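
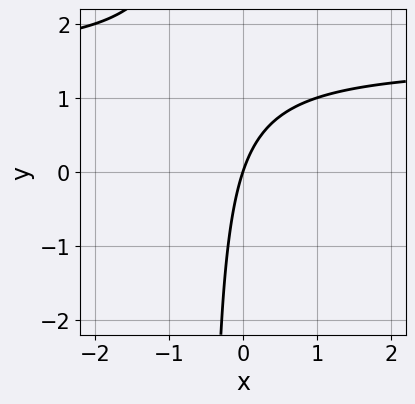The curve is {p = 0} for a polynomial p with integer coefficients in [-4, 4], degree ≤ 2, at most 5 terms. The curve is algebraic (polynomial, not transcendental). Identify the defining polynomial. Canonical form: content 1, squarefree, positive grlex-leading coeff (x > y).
(a) The degree is 2 — the shape is more complex than any degree-1 curve.
(b) From the visible intercepts: one x-axis crossing is at x = 0; it crosses the y-axis at the gridline y = 0.
(c) Solving for integer coefficients yields p as stated.

2*x*y - 3*x + y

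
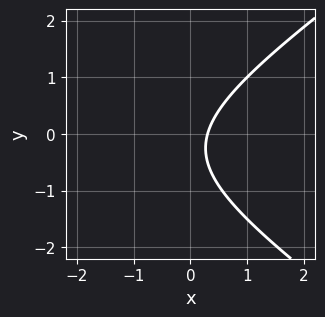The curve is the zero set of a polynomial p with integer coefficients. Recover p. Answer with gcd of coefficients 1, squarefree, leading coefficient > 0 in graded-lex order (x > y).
First, degree: no degree-1 curve has this shape, so deg p = 2.
Then, checking where it meets the axes: it misses every integer gridline on the y-axis.
Finally, solving for integer coefficients yields p as stated.

x^2 - 2*y^2 + 3*x - y - 1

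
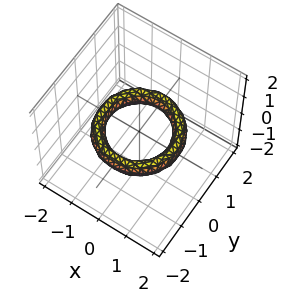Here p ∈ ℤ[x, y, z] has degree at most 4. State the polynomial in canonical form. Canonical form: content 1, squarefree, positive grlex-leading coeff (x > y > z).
x^4 + 2*x^2*y^2 + y^4 - 3*x^2 - 3*y^2 + 3*z^2 + 2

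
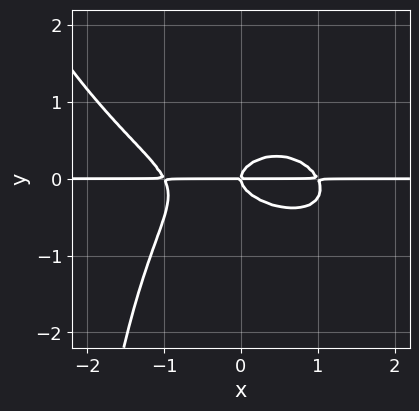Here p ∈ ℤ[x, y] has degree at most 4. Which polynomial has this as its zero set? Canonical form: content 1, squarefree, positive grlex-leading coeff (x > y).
x^3*y + x^2*y^2 + x*y^3 + 3*y^3 - x*y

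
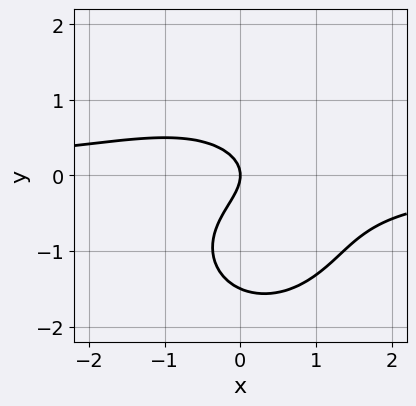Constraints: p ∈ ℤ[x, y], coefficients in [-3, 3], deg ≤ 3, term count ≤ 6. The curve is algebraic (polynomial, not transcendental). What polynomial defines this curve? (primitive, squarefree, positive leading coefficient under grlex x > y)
2*x^2*y + 2*y^3 + 3*y^2 + 2*x

First, degree: the shape is more complex than any degree-2 curve, so deg p = 3.
Next, against the integer gridlines: it meets the x-axis at x = 0 (among the integer gridlines); one y-axis crossing is at y = 0.
Finally, the integer polynomial consistent with all of this is the stated p.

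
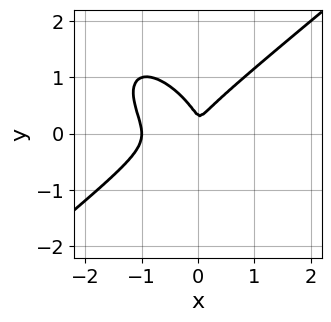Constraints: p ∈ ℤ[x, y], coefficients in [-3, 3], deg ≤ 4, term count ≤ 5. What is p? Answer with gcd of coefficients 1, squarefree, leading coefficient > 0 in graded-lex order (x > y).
3*x^3 - 2*x*y^2 - 3*y^3 + 3*x^2 + y^2

First, degree: no degree-2 curve has this shape, so deg p = 3.
Then, checking where it meets the axes: it meets the x-axis at x = -1 (among the integer gridlines).
Finally, matching integer coefficients to the picture gives p.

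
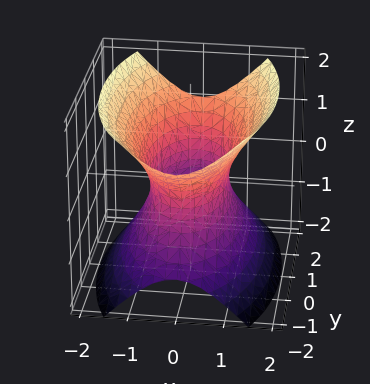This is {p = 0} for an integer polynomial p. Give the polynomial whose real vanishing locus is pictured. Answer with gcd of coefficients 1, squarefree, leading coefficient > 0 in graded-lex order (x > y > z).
1. deg p = 2. One connected sheet with a waist; a quadric.
2. Symmetries: the z ↦ −z reflection is a symmetry, so z appears only in even powers; the x ↦ −x reflection is a symmetry, so x appears only in even powers; the y ↦ −y reflection is a symmetry, so y appears only in even powers.
3. Reading off the gridlines: no z-intercept at any integer in the box.
4. These observations pin down the coefficients.

3*x^2 + y^2 - 2*z^2 - 2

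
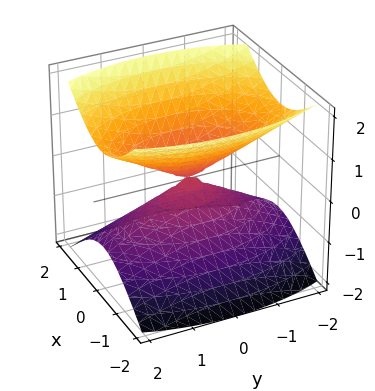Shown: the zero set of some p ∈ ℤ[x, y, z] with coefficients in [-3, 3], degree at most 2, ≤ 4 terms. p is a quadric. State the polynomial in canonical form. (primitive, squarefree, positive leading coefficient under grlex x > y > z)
First, the picture has 2 separate pieces.
Then, the degree is 2 — a double cone through the origin; a quadric.
Next, symmetries: mirror symmetry z ↦ −z ⇒ only even powers of z; mirror symmetry x ↦ −x ⇒ only even powers of x; the y ↦ −y reflection is a symmetry, so y appears only in even powers.
Next, reading off the gridlines: it meets the x-axis at x = 0 (among the integer gridlines); it meets the y-axis at y = 0 (among the integer gridlines).
Finally, solving for integer coefficients yields p as stated.

3*x^2 + y^2 - 3*z^2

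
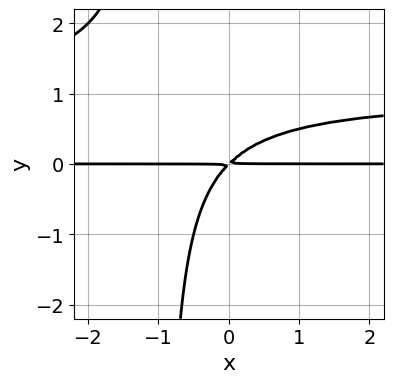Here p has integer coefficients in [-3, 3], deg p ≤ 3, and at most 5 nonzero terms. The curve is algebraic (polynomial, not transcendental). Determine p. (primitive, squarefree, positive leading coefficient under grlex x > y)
First, degree: the shape is more complex than any degree-2 curve, so deg p = 3.
Then, from the visible intercepts: every point of the x-axis in the box is on the curve.
Finally, putting this together gives p.

x*y^2 - x*y + y^2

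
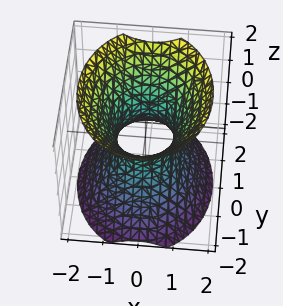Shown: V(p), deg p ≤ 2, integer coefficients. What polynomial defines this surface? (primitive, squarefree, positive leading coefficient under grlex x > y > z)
First, degree: an hourglass — one-sheet hyperboloid; a quadric, so deg p = 2.
Next, symmetries: mirror symmetry x ↦ −x ⇒ only even powers of x; it's symmetric under z → −z, forcing even powers of z; it's symmetric under y → −y, forcing even powers of y.
Then, checking where it meets the axes: among the integer gridlines, it crosses the y-axis at y ∈ {-1, 1}; it misses every integer gridline on the z-axis.
Finally, fitting integer coefficients to these (and the overall shape) gives p.

3*x^2 + 2*y^2 - 2*z^2 - 2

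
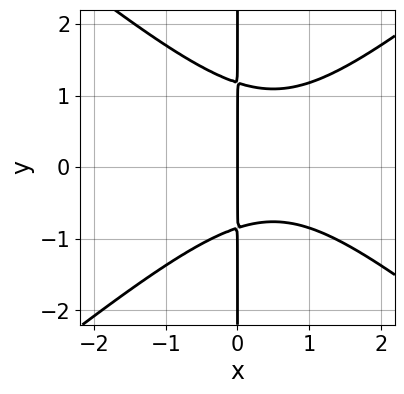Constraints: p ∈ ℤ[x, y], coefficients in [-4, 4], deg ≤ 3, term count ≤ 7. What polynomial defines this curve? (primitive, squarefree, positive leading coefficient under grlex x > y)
2*x^3 - 3*x*y^2 - 2*x^2 + x*y + 3*x

deg p = 3.
From the visible intercepts: it crosses the x-axis at the gridline x = 0; the visible y-axis segment lies entirely on the curve.
These observations pin down the coefficients.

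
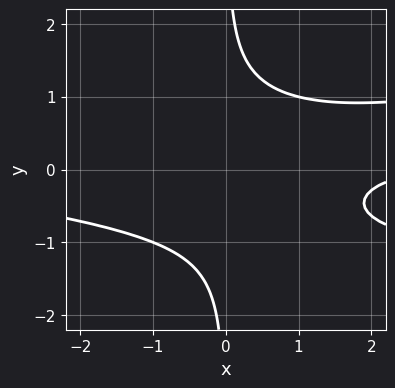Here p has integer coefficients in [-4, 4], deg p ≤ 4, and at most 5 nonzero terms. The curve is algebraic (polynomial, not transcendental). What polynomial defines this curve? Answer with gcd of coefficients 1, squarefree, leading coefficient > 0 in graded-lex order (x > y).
3*x*y^3 - x^2*y + x - 3

The degree is 4 — the shape is more complex than any degree-3 curve.
From the axis intercepts and sections: the curve avoids every integer x-axis point in the box; no y-intercept at any integer in the box.
Matching integer coefficients to the picture gives p.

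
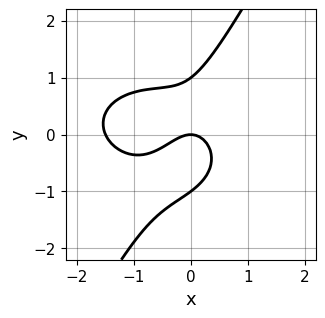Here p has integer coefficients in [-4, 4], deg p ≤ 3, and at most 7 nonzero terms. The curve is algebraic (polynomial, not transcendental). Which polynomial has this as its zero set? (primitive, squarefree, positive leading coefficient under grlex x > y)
2*x^3 + 3*x*y^2 - 2*y^3 + 3*x^2 + 2*y

(a) Degree: no degree-2 curve has this shape, so deg p = 3.
(b) Observable constraints: the y-axis gridline crossings are at y ∈ {-1, 0, 1}; one x-axis crossing is at x = 0.
(c) Assembling these constraints gives the stated polynomial.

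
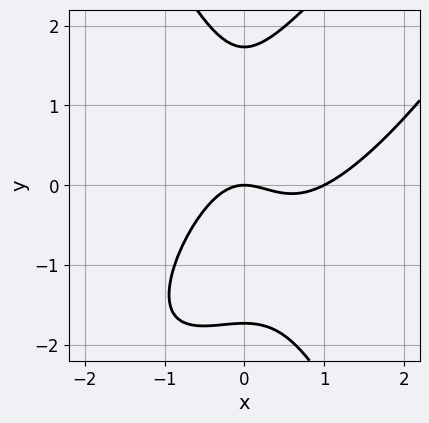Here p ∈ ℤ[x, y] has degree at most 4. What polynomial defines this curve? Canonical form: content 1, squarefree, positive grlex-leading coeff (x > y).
(a) Degree: the shape is more complex than any degree-2 curve, so deg p = 3.
(b) Against the integer gridlines: the x-axis gridline crossings are at x ∈ {0, 1}; it crosses the y-axis at the gridline y = 0.
(c) Together with the visible shape, these determine p as stated.

3*x^3 - 3*x^2*y + y^3 - 3*x^2 - 3*y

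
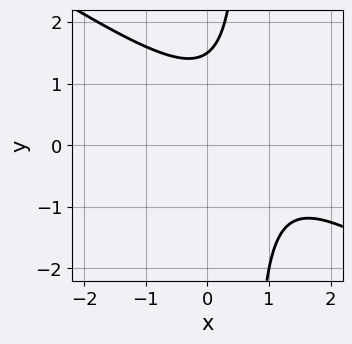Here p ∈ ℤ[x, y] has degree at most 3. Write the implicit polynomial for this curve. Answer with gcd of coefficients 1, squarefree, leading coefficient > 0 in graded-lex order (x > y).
2*x^2 + 3*x*y - 3*x - 2*y + 3

Degree: the shape is more complex than any degree-1 curve, so deg p = 2.
Against the integer gridlines: it misses every integer gridline on the x-axis.
The integer polynomial consistent with all of this is the stated p.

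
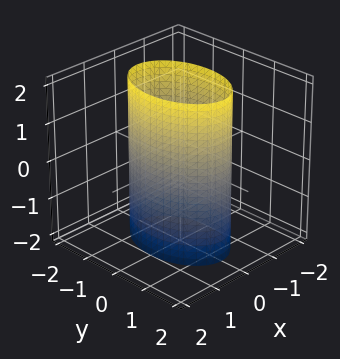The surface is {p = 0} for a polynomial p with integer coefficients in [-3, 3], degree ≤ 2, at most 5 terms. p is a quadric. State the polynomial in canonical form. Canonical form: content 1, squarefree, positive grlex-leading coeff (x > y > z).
2*x^2 + y^2 - 2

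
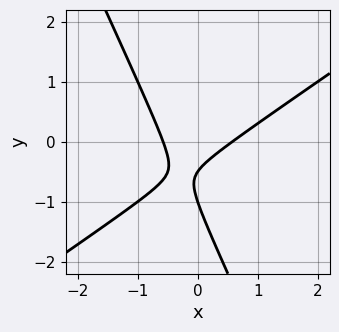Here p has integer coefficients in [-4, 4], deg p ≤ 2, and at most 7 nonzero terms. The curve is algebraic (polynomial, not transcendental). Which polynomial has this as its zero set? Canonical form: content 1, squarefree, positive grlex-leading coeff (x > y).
(a) deg p = 2. The shape is more complex than any degree-1 curve.
(b) Checking where it meets the axes: it meets the y-axis at y = -1 (among the integer gridlines).
(c) Fitting integer coefficients to these (and the overall shape) gives p.

3*x^2 - 3*x*y - 2*y^2 - 3*y - 1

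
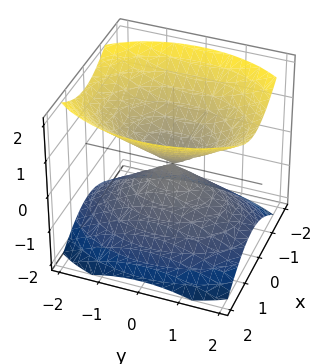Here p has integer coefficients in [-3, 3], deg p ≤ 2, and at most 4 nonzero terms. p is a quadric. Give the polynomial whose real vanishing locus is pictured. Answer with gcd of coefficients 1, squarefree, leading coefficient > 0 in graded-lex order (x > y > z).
2*x^2 + y^2 - 2*z^2

1. The picture has 2 separate pieces. They look like related sheets of one shape, so recover p as a whole.
2. The degree is 2 — two nappes meeting at a single point; a quadric.
3. Symmetries: it's symmetric under x → −x, forcing even powers of x; mirror symmetry z ↦ −z ⇒ only even powers of z; mirror symmetry y ↦ −y ⇒ only even powers of y.
4. Observable constraints: one y-axis crossing is at y = 0; it meets the x-axis at x = 0 (among the integer gridlines); it crosses the z-axis at the gridline z = 0.
5. The integer polynomial consistent with all of this is the stated p.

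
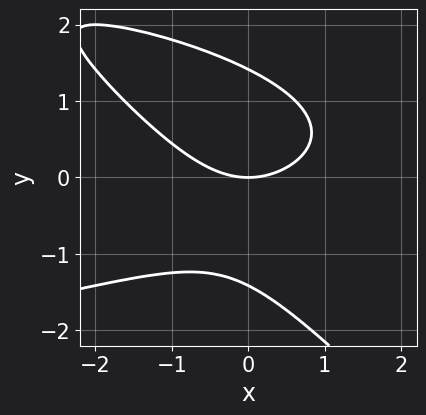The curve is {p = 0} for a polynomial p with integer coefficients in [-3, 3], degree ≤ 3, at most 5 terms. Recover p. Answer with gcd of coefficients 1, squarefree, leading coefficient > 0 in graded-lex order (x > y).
First, deg p = 3. The shape is more complex than any degree-2 curve.
Next, against the integer gridlines: one x-axis crossing is at x = 0; one y-axis crossing is at y = 0.
Finally, matching integer coefficients to the picture gives p.

x*y^2 + y^3 + x^2 - 2*y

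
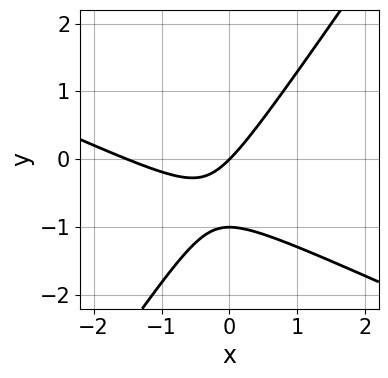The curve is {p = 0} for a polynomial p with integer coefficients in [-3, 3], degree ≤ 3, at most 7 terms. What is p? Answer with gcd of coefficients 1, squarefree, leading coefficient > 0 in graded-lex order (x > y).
2*x^2 + 3*x*y - 3*y^2 + 3*x - 3*y

(a) Degree: no degree-1 curve has this shape, so deg p = 2.
(b) Observable constraints: it crosses the x-axis at the gridline x = 0; among the integer gridlines, it crosses the y-axis at y ∈ {-1, 0}.
(c) Fitting integer coefficients to these (and the overall shape) gives p.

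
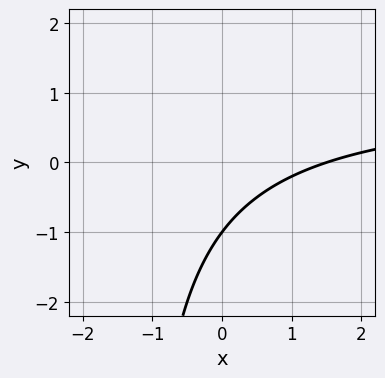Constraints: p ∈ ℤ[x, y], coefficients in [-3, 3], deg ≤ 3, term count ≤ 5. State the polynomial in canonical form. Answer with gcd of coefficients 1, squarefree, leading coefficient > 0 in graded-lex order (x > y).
2*x*y - 2*x + 3*y + 3

1. Degree: no degree-1 curve has this shape, so deg p = 2.
2. Reading off the gridlines: one y-axis crossing is at y = -1.
3. Together with the visible shape, these determine p as stated.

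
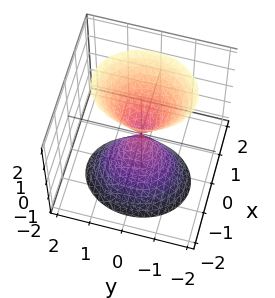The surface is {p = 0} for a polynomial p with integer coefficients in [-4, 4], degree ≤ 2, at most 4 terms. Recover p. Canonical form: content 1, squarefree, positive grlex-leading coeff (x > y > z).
First, there are 2 components. They look like related sheets of one shape, so recover p as a whole.
Next, deg p = 2. The shape is more complex than any degree-1 surface.
Next, from the visible intercepts: it crosses the x-axis at the gridline x = 0; it meets the y-axis at y = 0 (among the integer gridlines); one z-axis crossing is at z = 0.
Finally, these observations pin down the coefficients.

3*x^2 - x*z + 2*y^2 - z^2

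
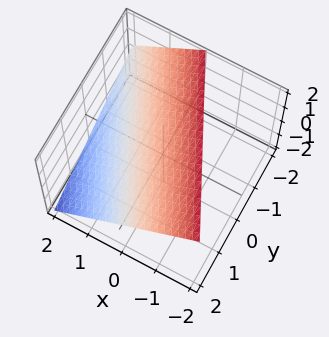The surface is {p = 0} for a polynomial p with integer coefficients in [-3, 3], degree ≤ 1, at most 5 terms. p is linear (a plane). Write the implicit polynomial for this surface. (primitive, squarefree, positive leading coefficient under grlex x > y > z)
2*x + y + 2*z - 2

(a) Degree: every cross-section is a straight line — this is a plane, so deg p = 1.
(b) Reading off the gridlines: it crosses the z-axis at the gridline z = 1; it crosses the x-axis at the gridline x = 1; it crosses the y-axis at the gridline y = 2.
(c) Fitting integer coefficients to these (and the overall shape) gives p.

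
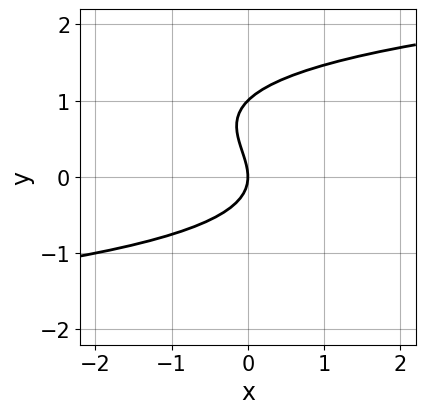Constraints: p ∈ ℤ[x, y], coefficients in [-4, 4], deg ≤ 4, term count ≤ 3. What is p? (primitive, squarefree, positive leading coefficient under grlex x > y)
y^3 - y^2 - x

Degree: no degree-2 curve has this shape, so deg p = 3.
Reading off the gridlines: it meets the x-axis at x = 0 (among the integer gridlines); the y-axis gridline crossings are at y ∈ {0, 1}.
Fitting integer coefficients to these (and the overall shape) gives p.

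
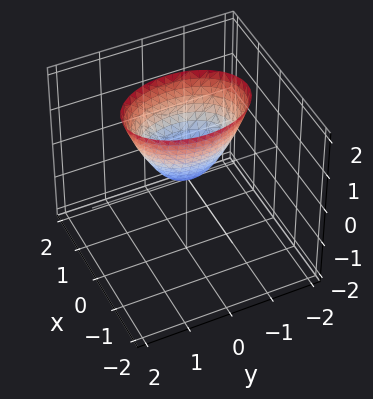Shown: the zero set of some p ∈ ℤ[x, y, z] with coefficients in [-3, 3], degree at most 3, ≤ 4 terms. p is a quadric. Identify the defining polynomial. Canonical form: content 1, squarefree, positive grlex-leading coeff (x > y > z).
2*x^2 + y^2 - z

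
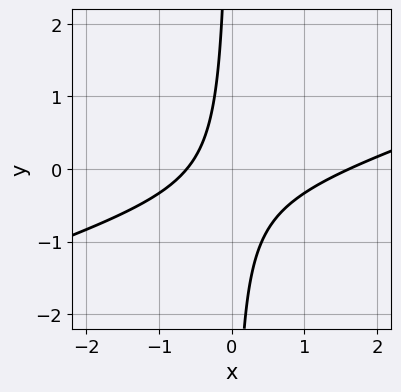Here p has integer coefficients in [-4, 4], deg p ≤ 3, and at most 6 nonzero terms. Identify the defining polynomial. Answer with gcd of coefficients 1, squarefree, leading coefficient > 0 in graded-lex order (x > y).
1. The degree is 2 — a generic line meets the curve in up to 2 points.
2. Reading off the gridlines: the curve avoids every integer y-axis point in the box.
3. Fitting integer coefficients to these (and the overall shape) gives p.

x^2 - 3*x*y - x - 1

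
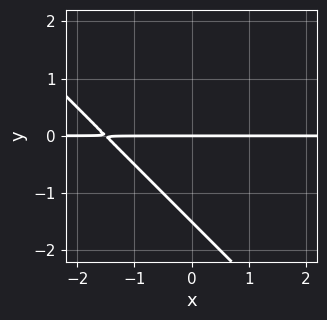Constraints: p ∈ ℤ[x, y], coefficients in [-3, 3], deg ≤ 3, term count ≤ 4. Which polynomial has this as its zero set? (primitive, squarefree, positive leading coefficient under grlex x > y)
2*x*y + 2*y^2 + 3*y

Degree: the shape is more complex than any degree-1 curve, so deg p = 2.
Observable constraints: it crosses the y-axis at the gridline y = 0; every point of the x-axis in the box is on the curve.
Solving for integer coefficients yields p as stated.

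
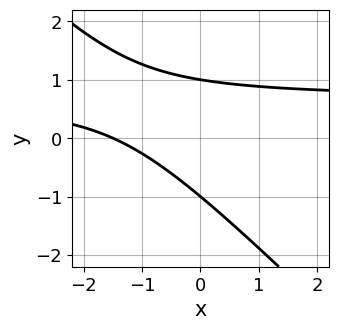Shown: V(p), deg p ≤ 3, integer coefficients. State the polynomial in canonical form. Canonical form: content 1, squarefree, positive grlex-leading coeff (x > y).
First, degree: the shape is more complex than any degree-1 curve, so deg p = 2.
Then, from the visible intercepts: among the integer gridlines, it crosses the y-axis at y ∈ {-1, 1}.
Finally, solving for integer coefficients yields p as stated.

3*x*y + 3*y^2 - 2*x - 3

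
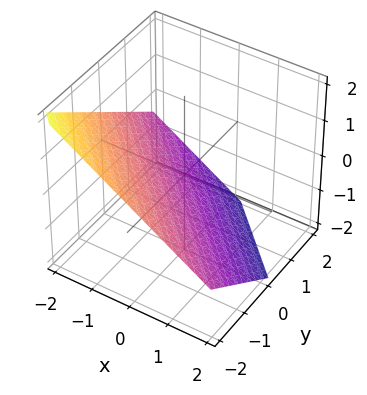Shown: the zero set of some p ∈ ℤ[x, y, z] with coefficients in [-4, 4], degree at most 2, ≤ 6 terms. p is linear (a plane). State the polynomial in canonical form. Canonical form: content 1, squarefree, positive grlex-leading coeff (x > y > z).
deg p = 1. The surface is flat (a plane).
Checking where it meets the axes: it crosses the y-axis at the gridline y = -1; it crosses the x-axis at the gridline x = -1.
Assembling these constraints gives the stated polynomial.

2*x + 2*y + 3*z + 2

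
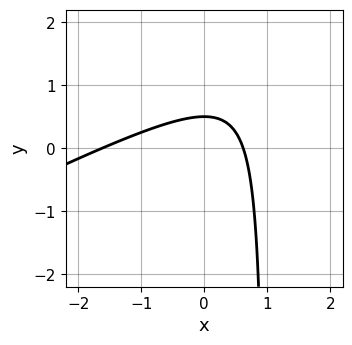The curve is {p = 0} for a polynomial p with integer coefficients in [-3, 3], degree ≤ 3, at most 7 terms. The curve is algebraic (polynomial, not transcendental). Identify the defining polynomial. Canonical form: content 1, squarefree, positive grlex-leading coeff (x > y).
x^2 - 2*x*y + x + 2*y - 1

(a) deg p = 2. No degree-1 curve has this shape.
(b) Solving for integer coefficients yields p as stated.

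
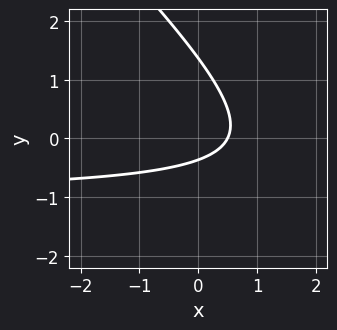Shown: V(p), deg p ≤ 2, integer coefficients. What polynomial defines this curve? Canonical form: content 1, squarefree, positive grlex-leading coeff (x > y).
Degree: a generic line meets the curve in up to 2 points, so deg p = 2.
The integer polynomial consistent with all of this is the stated p.

2*x*y + 2*y^2 + 2*x - 2*y - 1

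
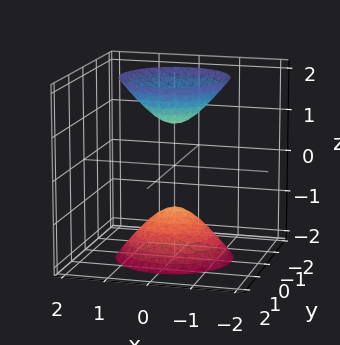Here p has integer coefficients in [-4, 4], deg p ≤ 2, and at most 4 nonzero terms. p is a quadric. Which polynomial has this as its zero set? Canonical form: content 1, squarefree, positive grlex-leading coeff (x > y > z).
2*x^2 + 2*y^2 - z^2 + 1

(a) I count 2 distinct pieces. They look like related sheets of one shape, so recover p as a whole.
(b) The degree is 2 — two separate bowl-shaped sheets opening away from each other; a quadric.
(c) Symmetries: mirror symmetry z ↦ −z ⇒ only even powers of z; the z-axis is an axis of rotation, so x and y enter only as x² + y².
(d) Reading off the gridlines: it misses every integer gridline on the x-axis; the surface avoids every integer y-axis point in the box.
(e) Assembling these constraints gives the stated polynomial. Check: (0, 0, -1) on the z-axis lies on the surface, and p(0, 0, -1) = 0. ✓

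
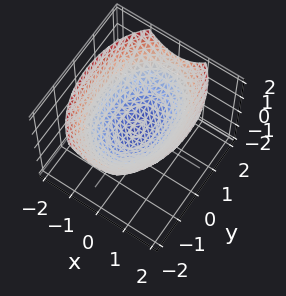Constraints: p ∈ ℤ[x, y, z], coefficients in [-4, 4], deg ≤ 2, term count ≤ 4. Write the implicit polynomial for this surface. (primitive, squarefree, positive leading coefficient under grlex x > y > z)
2*x^2 + y^2 - 3*z

Degree: a paraboloid; a quadric, so deg p = 2.
Symmetries: mirror symmetry y ↦ −y ⇒ only even powers of y; mirror symmetry x ↦ −x ⇒ only even powers of x.
Against the integer gridlines: it crosses the z-axis at the gridline z = 0; it crosses the x-axis at the gridline x = 0; one y-axis crossing is at y = 0.
Putting this together gives p.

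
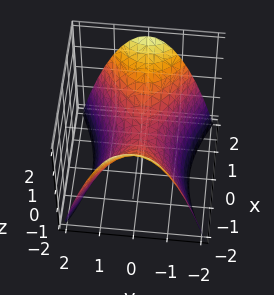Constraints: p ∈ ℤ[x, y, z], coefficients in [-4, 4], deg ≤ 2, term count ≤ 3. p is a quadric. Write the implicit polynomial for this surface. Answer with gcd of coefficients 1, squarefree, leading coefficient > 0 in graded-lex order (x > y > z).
x^2 - 2*y^2 - 2*z

Degree: a saddle surface; a quadric, so deg p = 2.
Symmetries: it's symmetric under x → −x, forcing even powers of x; mirror symmetry y ↦ −y ⇒ only even powers of y.
Reading off the gridlines: it crosses the x-axis at the gridline x = 0; it meets the z-axis at z = 0 (among the integer gridlines); it meets the y-axis at y = 0 (among the integer gridlines).
These observations pin down the coefficients.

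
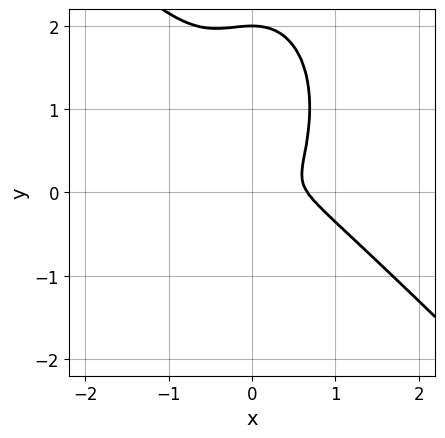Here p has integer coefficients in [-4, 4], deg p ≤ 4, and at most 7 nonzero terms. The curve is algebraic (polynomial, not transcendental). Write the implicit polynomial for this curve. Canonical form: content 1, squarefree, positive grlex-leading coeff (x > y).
3*x^3 + 2*x^2*y + y^3 - 2*x^2 - 2*y^2

1. The degree is 3 — no degree-2 curve has this shape.
2. Against the integer gridlines: one y-axis crossing is at y = 2.
3. Matching integer coefficients to the picture gives p.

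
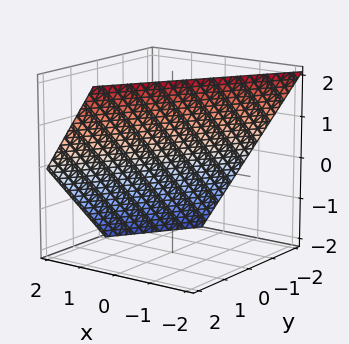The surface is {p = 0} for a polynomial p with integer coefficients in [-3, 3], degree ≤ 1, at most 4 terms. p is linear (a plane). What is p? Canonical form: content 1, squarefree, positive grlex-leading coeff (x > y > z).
3*x - 2*y + 2*z - 2

(a) deg p = 1. The surface is flat (a plane).
(b) From the visible intercepts: it crosses the y-axis at the gridline y = -1; one z-axis crossing is at z = 1.
(c) The integer polynomial consistent with all of this is the stated p.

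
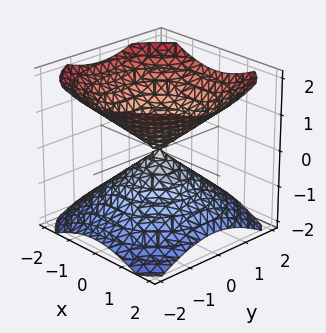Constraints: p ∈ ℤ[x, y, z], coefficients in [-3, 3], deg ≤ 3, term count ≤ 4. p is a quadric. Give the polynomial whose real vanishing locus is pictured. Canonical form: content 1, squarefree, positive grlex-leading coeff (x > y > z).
1. I count 2 distinct pieces.
2. deg p = 2.
3. Symmetries: the z ↦ −z reflection is a symmetry, so z appears only in even powers; rotational symmetry about the z-axis ⇒ p depends on x, y only through x² + y².
4. From the axis intercepts and sections: it meets the z-axis at z = 0 (among the integer gridlines); a circular section at z = 1 has radius between 1 and 2; one x-axis crossing is at x = 0; it meets the y-axis at y = 0 (among the integer gridlines).
5. Assembling these constraints gives the stated polynomial.

2*x^2 + 2*y^2 - 3*z^2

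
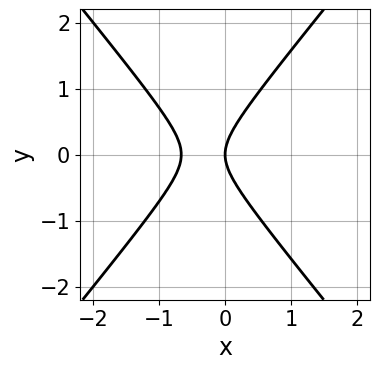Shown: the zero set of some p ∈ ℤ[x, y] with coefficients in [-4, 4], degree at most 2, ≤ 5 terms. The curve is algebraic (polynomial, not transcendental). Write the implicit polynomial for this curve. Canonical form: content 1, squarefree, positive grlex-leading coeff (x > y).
3*x^2 - 2*y^2 + 2*x

Degree: the shape is more complex than any degree-1 curve, so deg p = 2.
Symmetries: it's symmetric under y → −y, forcing even powers of y.
Observable constraints: it meets the y-axis at y = 0 (among the integer gridlines); it meets the x-axis at x = 0 (among the integer gridlines).
Assembling these constraints gives the stated polynomial.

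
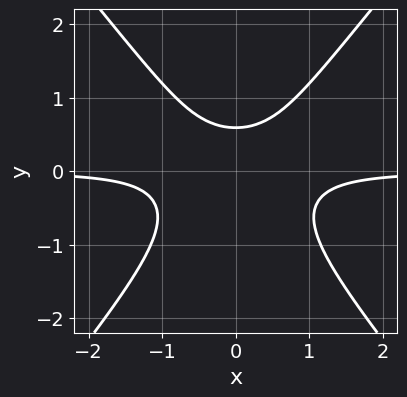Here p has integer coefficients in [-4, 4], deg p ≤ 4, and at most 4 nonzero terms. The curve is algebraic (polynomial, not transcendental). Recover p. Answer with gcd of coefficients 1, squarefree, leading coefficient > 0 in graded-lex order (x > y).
3*x^2*y - 2*y^3 - y + 1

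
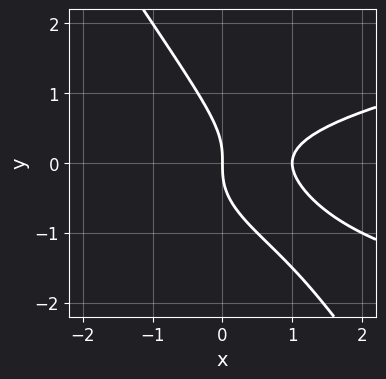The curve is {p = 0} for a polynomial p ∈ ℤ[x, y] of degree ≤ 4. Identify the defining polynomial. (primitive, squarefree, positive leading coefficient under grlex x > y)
3*x*y^2 + 2*y^3 - 2*x^2 + 2*x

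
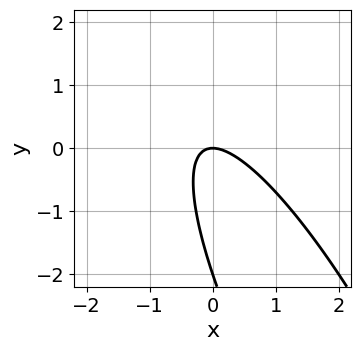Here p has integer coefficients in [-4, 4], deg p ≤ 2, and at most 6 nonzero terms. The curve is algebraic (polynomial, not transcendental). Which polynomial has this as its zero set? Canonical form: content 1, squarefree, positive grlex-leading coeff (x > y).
First, degree: a generic line meets the curve in up to 2 points, so deg p = 2.
Next, reading off the gridlines: the y-axis gridline crossings are at y ∈ {-2, 0}; it meets the x-axis at x = 0 (among the integer gridlines).
Finally, together with the visible shape, these determine p as stated.

3*x^2 + 3*x*y + y^2 + 2*y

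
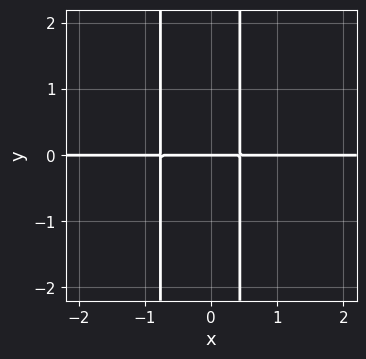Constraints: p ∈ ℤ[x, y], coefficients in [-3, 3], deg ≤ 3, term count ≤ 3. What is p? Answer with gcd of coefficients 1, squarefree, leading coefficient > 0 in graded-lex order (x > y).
First, degree: a generic line meets the curve in up to 3 points, so deg p = 3.
Then, from the axis intercepts and sections: one y-axis crossing is at y = 0; every point of the x-axis in the box is on the curve.
Finally, fitting integer coefficients to these (and the overall shape) gives p.

3*x^2*y + x*y - y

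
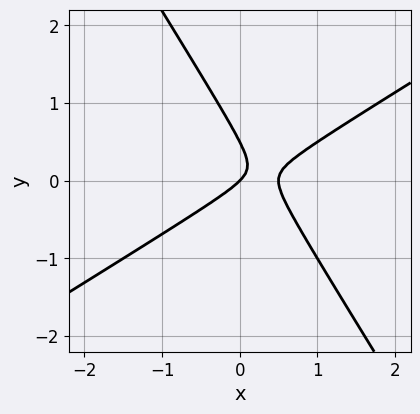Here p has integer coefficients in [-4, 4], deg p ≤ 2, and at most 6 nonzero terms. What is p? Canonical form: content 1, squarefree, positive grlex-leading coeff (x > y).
2*x^2 - 2*x*y - 2*y^2 - x + y

1. deg p = 2. No degree-1 curve has this shape.
2. Checking where it meets the axes: it crosses the x-axis at the gridline x = 0; it meets the y-axis at y = 0 (among the integer gridlines).
3. Solving for integer coefficients yields p as stated.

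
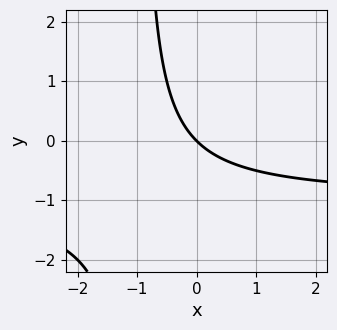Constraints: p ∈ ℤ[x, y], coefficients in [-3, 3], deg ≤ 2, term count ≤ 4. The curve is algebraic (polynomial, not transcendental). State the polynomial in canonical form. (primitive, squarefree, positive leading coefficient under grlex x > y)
x*y + x + y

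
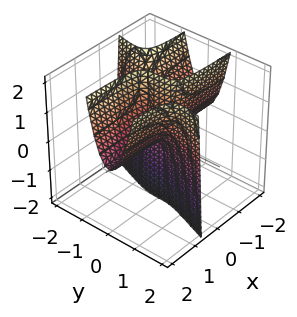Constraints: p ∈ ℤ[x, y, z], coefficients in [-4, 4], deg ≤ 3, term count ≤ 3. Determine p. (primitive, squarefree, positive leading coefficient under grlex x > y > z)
1. The degree is 3 — a generic line meets the surface in up to 3 points.
2. Observable constraints: it crosses the y-axis at the gridline y = 0; every point of the z-axis in the box is on the surface; every point of the x-axis in the box is on the surface.
3. These observations pin down the coefficients.

3*x*y^2 - y^3 - x*z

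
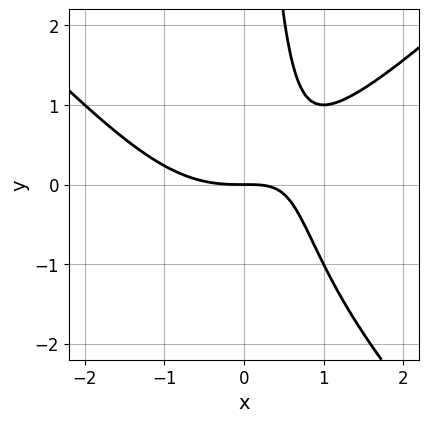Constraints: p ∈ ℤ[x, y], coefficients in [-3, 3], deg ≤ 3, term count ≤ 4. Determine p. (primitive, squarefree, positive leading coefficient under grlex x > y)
Degree: no degree-2 curve has this shape, so deg p = 3.
From the axis intercepts and sections: one y-axis crossing is at y = 0; it crosses the x-axis at the gridline x = 0.
Assembling these constraints gives the stated polynomial.

x^3 - x*y^2 - 2*x*y + 2*y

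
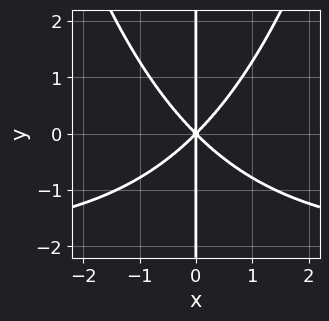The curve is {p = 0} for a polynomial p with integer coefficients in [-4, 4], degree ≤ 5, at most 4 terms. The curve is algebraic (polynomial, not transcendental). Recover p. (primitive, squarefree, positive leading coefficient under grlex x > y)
x^3*y + 2*x^3 - 2*x*y^2

(a) The degree is 4 — no degree-3 curve has this shape.
(b) Against the integer gridlines: one x-axis crossing is at x = 0; every point of the y-axis in the box is on the curve.
(c) Together with the visible shape, these determine p as stated.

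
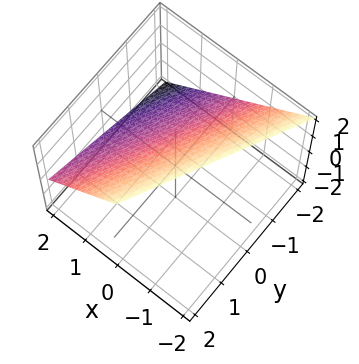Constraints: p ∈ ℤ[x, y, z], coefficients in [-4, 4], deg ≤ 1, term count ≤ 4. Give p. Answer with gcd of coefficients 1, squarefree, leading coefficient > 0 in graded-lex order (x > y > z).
deg p = 1. Every cross-section is a straight line — this is a plane.
Checking where it meets the axes: one x-axis crossing is at x = 1; it crosses the z-axis at the gridline z = 1; it meets the y-axis at y = -2 (among the integer gridlines).
Putting this together gives p.

2*x - y + 2*z - 2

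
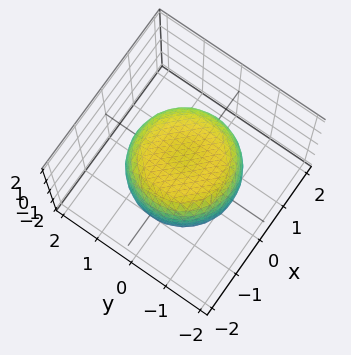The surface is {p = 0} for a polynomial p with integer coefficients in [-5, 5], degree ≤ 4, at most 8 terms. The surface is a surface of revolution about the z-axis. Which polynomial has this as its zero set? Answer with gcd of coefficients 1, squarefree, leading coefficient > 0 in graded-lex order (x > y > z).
(a) deg p = 4. No degree-3 surface has this shape.
(b) Symmetries: rotational symmetry about the z-axis ⇒ p depends on x, y only through x² + y².
(c) Against the integer gridlines: the z-axis gridline crossings are at z ∈ {-1, 1}; a circular section at z = 1 has radius exactly 1.
(d) These observations pin down the coefficients.

2*x^4 + 4*x^2*y^2 + 2*y^4 - 2*x^2 - 2*y^2 + 3*z^2 - 3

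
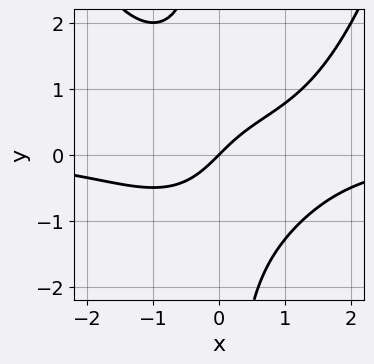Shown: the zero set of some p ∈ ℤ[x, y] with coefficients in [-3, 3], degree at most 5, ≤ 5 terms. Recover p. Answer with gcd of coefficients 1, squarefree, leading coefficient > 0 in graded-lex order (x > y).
1. Degree: a generic line meets the curve in up to 4 points, so deg p = 4.
2. Observable constraints: it meets the y-axis at y = 0 (among the integer gridlines); it crosses the x-axis at the gridline x = 0.
3. Assembling these constraints gives the stated polynomial.

x^3*y - 2*x*y^2 + 2*x - 2*y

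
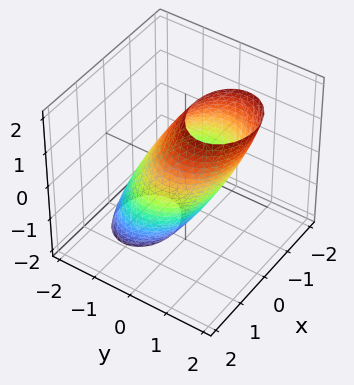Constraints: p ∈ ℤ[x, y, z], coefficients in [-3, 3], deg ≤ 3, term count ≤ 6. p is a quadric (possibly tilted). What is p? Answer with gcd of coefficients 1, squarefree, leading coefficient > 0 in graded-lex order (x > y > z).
deg p = 2. No degree-1 surface has this shape.
From the visible intercepts: among the integer gridlines, it crosses the y-axis at y ∈ {-1, 1}.
Together with the visible shape, these determine p as stated.

2*x^2 + 3*y^2 - 3*y*z + z^2 - 3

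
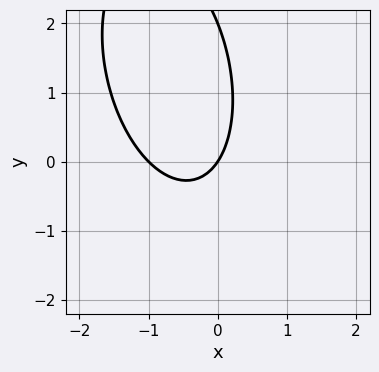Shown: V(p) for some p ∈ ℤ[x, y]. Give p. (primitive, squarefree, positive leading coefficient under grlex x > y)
3*x^2 + x*y + y^2 + 3*x - 2*y

deg p = 2. The shape is more complex than any degree-1 curve.
Checking where it meets the axes: among the integer gridlines, it crosses the x-axis at x ∈ {-1, 0}; among the integer gridlines, it crosses the y-axis at y ∈ {0, 2}.
Putting this together gives p.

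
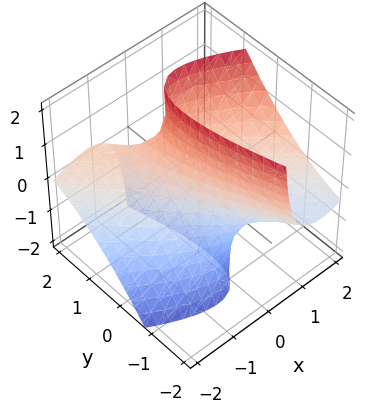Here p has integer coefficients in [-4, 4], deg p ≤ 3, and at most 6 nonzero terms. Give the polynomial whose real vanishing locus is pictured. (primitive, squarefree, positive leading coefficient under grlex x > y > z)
1. The degree is 2 — the shape is more complex than any degree-1 surface.
2. From the axis intercepts and sections: the y-axis gridline crossings are at y ∈ {-1, 1}; it misses every integer gridline on the z-axis.
3. Matching integer coefficients to the picture gives p.

2*x^2 + 3*x*y - 3*x*z + y^2 - 1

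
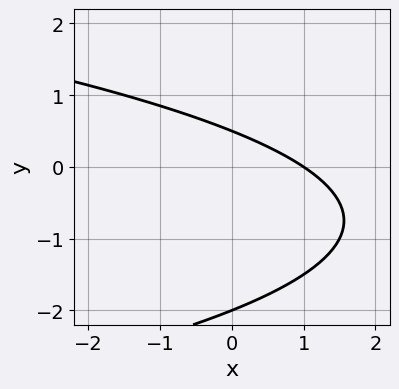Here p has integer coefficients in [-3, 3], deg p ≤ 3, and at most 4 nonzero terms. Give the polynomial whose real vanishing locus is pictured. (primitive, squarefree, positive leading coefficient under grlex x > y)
First, the degree is 2 — the shape is more complex than any degree-1 curve.
Next, against the integer gridlines: it meets the x-axis at x = 1 (among the integer gridlines); one y-axis crossing is at y = -2.
Finally, assembling these constraints gives the stated polynomial.

2*y^2 + 2*x + 3*y - 2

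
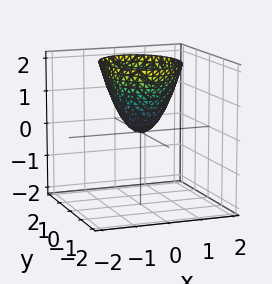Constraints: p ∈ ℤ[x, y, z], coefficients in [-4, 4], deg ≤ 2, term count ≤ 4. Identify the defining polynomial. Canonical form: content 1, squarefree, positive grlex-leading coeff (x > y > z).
3*x^2 + 2*y^2 - 2*z

First, degree: a single bowl opening along one axis; a quadric, so deg p = 2.
Next, symmetries: the x ↦ −x reflection is a symmetry, so x appears only in even powers; mirror symmetry y ↦ −y ⇒ only even powers of y.
Then, reading off the gridlines: one z-axis crossing is at z = 0; it crosses the x-axis at the gridline x = 0.
Finally, together with the visible shape, these determine p as stated.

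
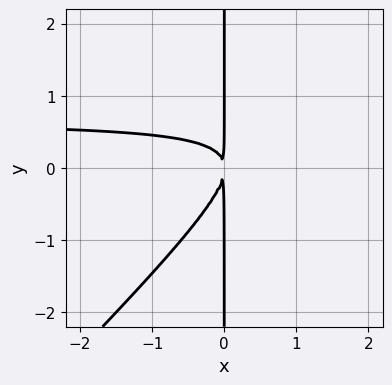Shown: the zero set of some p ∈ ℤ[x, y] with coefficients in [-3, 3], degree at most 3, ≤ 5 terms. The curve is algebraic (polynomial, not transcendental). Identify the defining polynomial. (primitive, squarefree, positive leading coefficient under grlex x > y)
3*x^2*y - 3*x*y^2 - 2*x^2

1. Degree: no degree-2 curve has this shape, so deg p = 3.
2. Reading off the gridlines: every point of the y-axis in the box is on the curve.
3. The integer polynomial consistent with all of this is the stated p.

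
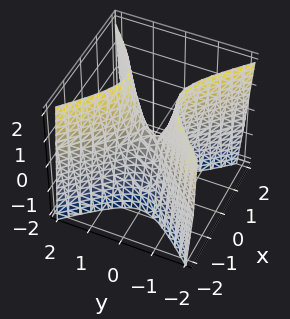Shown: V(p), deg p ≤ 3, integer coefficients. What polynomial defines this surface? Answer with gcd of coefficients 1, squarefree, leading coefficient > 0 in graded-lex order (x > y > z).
The degree is 2 — a hyperbolic paraboloid; a quadric.
Symmetries: the x ↦ −x reflection is a symmetry, so x appears only in even powers; it's symmetric under y → −y, forcing even powers of y.
From the axis intercepts and sections: one y-axis crossing is at y = 0; it meets the z-axis at z = 0 (among the integer gridlines); one x-axis crossing is at x = 0.
Solving for integer coefficients yields p as stated.

3*x^2 - 3*y^2 + z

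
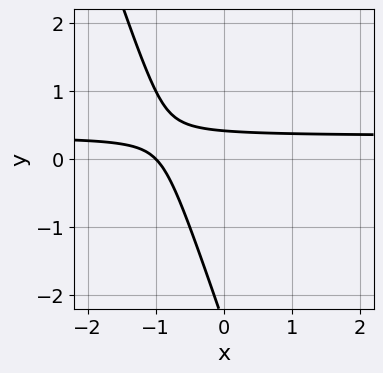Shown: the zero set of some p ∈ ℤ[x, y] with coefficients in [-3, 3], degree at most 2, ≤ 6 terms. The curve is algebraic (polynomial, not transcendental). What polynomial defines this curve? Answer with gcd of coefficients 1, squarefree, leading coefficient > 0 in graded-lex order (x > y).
3*x*y + y^2 - x + 2*y - 1

(a) The degree is 2 — the shape is more complex than any degree-1 curve.
(b) From the visible intercepts: one x-axis crossing is at x = -1.
(c) Putting this together gives p.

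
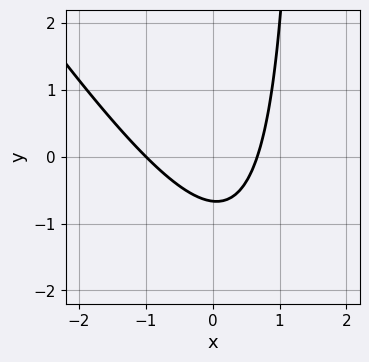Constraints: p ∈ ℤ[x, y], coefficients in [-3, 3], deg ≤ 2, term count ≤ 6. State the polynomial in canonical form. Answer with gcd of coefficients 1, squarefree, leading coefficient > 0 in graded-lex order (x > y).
3*x^2 + 2*x*y + x - 3*y - 2

1. deg p = 2.
2. Against the integer gridlines: it meets the x-axis at x = -1 (among the integer gridlines).
3. The integer polynomial consistent with all of this is the stated p.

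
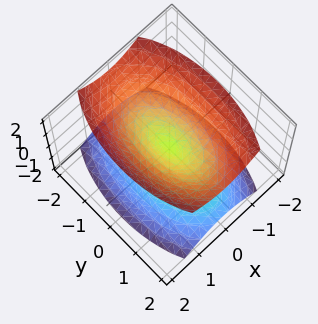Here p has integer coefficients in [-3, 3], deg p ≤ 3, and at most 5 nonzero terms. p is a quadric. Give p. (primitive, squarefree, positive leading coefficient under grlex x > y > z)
3*x^2 + y^2 - 2*z^2

First, there are 2 components. Treating them together as one polynomial.
Then, the degree is 2 — a double cone through the origin; a quadric.
Then, symmetries: mirror symmetry y ↦ −y ⇒ only even powers of y; the z ↦ −z reflection is a symmetry, so z appears only in even powers; mirror symmetry x ↦ −x ⇒ only even powers of x.
Next, checking where it meets the axes: it crosses the x-axis at the gridline x = 0; one y-axis crossing is at y = 0; it crosses the z-axis at the gridline z = 0.
Finally, putting this together gives p.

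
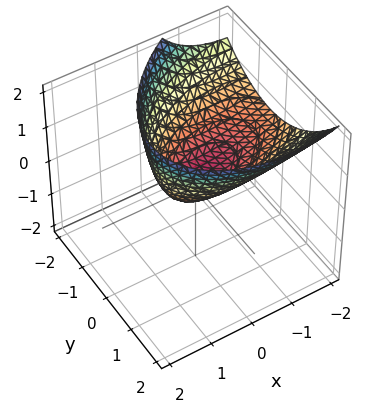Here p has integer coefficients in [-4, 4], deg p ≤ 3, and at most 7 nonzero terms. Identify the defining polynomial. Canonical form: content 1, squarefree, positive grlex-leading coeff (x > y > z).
x^2 - x*y + 2*x*z + 2*y^2 - 3*z

First, degree: no degree-1 surface has this shape, so deg p = 2.
Then, from the axis intercepts and sections: it meets the x-axis at x = 0 (among the integer gridlines); it meets the y-axis at y = 0 (among the integer gridlines); one z-axis crossing is at z = 0.
Finally, solving for integer coefficients yields p as stated.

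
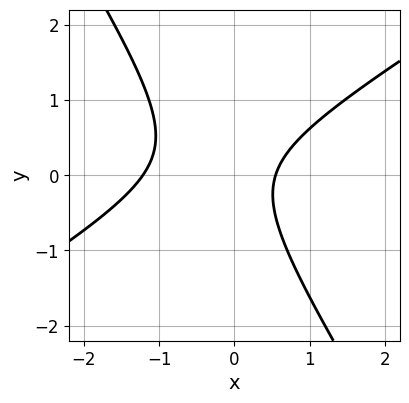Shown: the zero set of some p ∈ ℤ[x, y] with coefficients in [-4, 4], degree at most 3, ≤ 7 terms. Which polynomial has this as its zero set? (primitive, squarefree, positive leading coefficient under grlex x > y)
3*x^2 - 3*x*y - 3*y^2 + 2*x - 2

deg p = 2. No degree-1 curve has this shape.
From the visible intercepts: it misses every integer gridline on the y-axis.
Putting this together gives p.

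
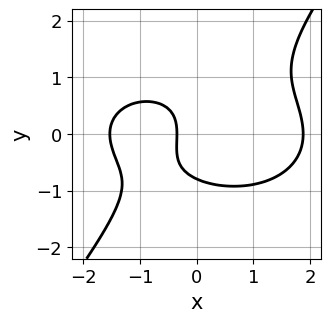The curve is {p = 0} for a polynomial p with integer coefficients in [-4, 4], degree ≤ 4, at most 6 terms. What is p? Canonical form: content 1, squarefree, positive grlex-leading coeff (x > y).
deg p = 3. No degree-2 curve has this shape.
Putting this together gives p.

x^3 + 2*x*y^2 - 2*y^3 - 3*x - 1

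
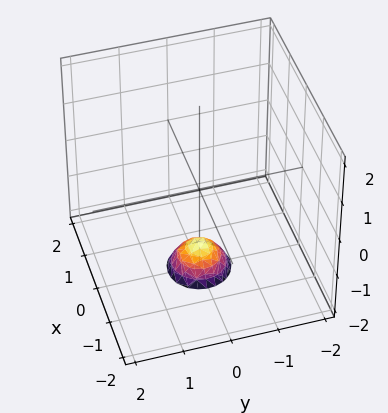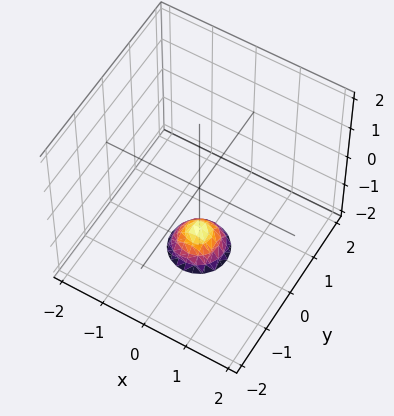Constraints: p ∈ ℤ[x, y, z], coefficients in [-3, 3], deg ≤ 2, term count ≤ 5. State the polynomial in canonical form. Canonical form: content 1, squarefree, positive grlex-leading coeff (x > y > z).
3*x^2 + 3*y^2 + 2*z + 3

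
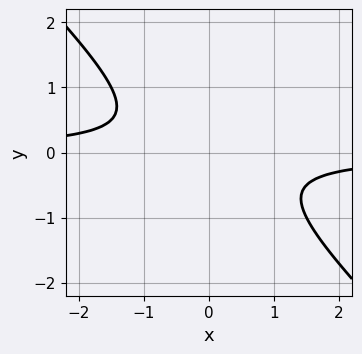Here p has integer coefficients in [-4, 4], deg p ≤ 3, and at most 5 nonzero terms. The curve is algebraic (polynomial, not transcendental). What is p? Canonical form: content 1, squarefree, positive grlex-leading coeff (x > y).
(a) The degree is 2 — the shape is more complex than any degree-1 curve.
(b) Against the integer gridlines: no y-intercept at any integer in the box; no x-intercept at any integer in the box.
(c) Putting this together gives p.

2*x*y + 2*y^2 + 1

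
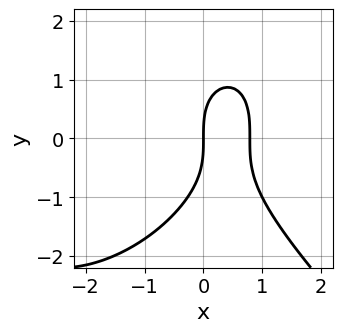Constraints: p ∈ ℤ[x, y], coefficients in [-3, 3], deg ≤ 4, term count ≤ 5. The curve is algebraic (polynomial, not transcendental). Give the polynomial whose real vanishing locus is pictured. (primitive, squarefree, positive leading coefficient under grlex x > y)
x^3 + y^3 + 3*x^2 - 3*x

(a) deg p = 3. No degree-2 curve has this shape.
(b) Checking where it meets the axes: one y-axis crossing is at y = 0; it meets the x-axis at x = 0 (among the integer gridlines).
(c) Together with the visible shape, these determine p as stated.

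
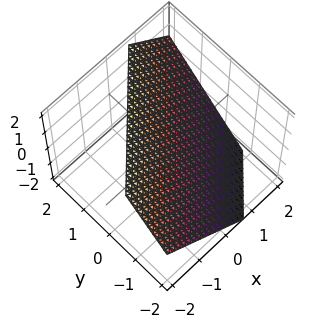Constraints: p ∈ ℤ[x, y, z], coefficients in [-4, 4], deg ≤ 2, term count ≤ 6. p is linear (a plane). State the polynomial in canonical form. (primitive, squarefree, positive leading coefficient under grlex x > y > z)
First, the degree is 1 — the surface is flat (a plane).
Finally, solving for integer coefficients yields p as stated.

3*x - 3*y + 3*z - 2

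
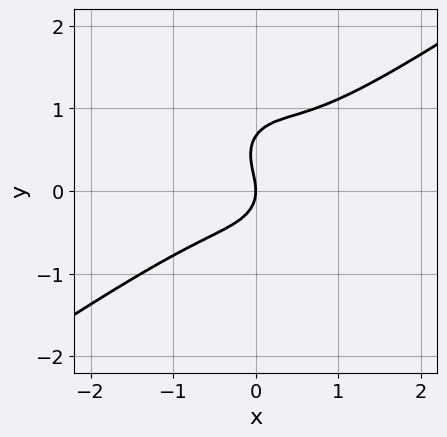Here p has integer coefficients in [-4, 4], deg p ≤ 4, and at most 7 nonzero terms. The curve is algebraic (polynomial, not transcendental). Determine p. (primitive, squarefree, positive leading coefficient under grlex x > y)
(a) deg p = 3.
(b) Reading off the gridlines: one x-axis crossing is at x = 0; one y-axis crossing is at y = 0.
(c) Together with the visible shape, these determine p as stated.

3*x^3 - 3*x^2*y - 3*y^3 + 2*y^2 + 2*x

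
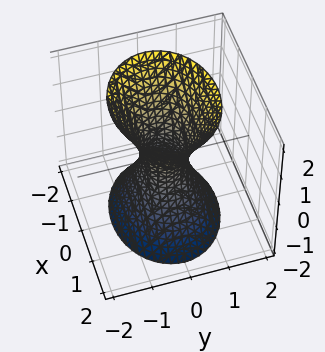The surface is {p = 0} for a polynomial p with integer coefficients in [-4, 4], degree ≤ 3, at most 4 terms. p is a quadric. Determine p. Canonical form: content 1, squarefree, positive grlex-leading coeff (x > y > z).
deg p = 2.
Symmetries: the y ↦ −y reflection is a symmetry, so y appears only in even powers; mirror symmetry z ↦ −z ⇒ only even powers of z; the x ↦ −x reflection is a symmetry, so x appears only in even powers.
Observable constraints: it misses every integer gridline on the z-axis.
Fitting integer coefficients to these (and the overall shape) gives p.

2*x^2 + 3*y^2 - z^2 - 1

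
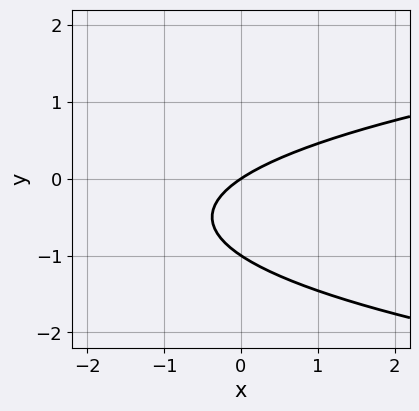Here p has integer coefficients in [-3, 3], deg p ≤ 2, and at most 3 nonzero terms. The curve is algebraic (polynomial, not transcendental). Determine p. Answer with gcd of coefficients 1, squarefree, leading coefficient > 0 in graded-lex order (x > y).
The degree is 2 — the shape is more complex than any degree-1 curve.
From the axis intercepts and sections: one x-axis crossing is at x = 0; among the integer gridlines, it crosses the y-axis at y ∈ {-1, 0}.
Assembling these constraints gives the stated polynomial.

3*y^2 - 2*x + 3*y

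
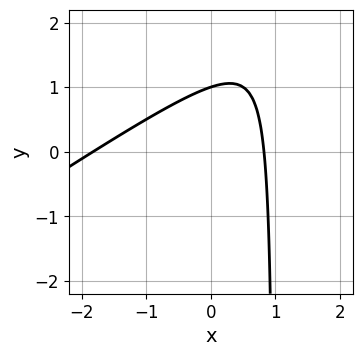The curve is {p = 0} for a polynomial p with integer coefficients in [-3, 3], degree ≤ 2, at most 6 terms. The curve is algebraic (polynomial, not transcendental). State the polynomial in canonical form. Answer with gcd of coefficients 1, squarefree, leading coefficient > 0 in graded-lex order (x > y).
2*x^2 - 3*x*y + 2*x + 3*y - 3

1. deg p = 2. No degree-1 curve has this shape.
2. Against the integer gridlines: one y-axis crossing is at y = 1.
3. Putting this together gives p.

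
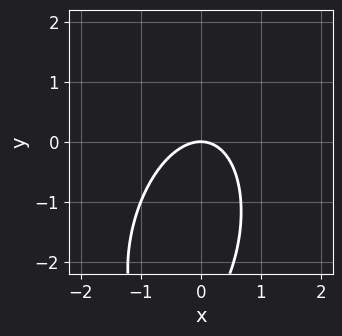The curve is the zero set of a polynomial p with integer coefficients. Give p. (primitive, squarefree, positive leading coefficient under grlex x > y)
3*x^2 - x*y + y^2 + 3*y

The degree is 2 — a generic line meets the curve in up to 2 points.
Against the integer gridlines: it meets the x-axis at x = 0 (among the integer gridlines); it crosses the y-axis at the gridline y = 0.
These observations pin down the coefficients.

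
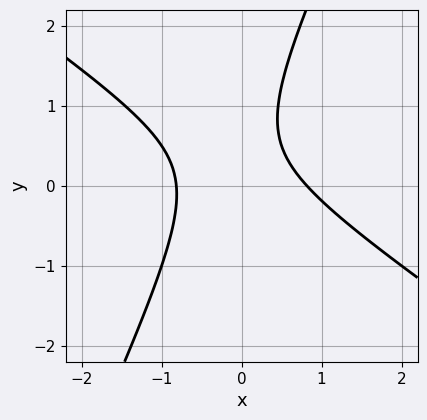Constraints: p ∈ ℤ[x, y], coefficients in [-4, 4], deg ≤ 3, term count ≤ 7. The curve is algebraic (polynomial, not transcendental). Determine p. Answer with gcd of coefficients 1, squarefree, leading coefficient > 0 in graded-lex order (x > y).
3*x^2 + 3*x*y - 2*y^2 + 2*y - 2

deg p = 2. The shape is more complex than any degree-1 curve.
From the axis intercepts and sections: the curve avoids every integer y-axis point in the box.
Assembling these constraints gives the stated polynomial.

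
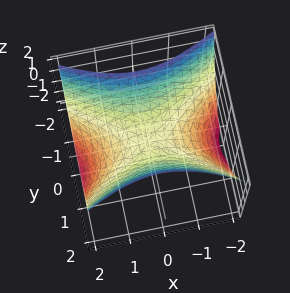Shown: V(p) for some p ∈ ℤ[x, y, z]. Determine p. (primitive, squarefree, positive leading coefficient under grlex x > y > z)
x^2 - 2*y^2 + 2*z

First, degree: a hyperbolic paraboloid; a quadric, so deg p = 2.
Then, symmetries: mirror symmetry y ↦ −y ⇒ only even powers of y; it's symmetric under x → −x, forcing even powers of x.
Then, observable constraints: it crosses the z-axis at the gridline z = 0; it meets the x-axis at x = 0 (among the integer gridlines); it meets the y-axis at y = 0 (among the integer gridlines).
Finally, these observations pin down the coefficients.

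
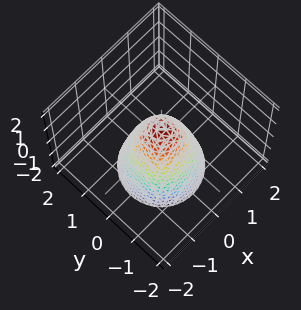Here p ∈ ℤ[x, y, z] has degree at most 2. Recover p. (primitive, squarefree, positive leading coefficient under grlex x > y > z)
First, the degree is 2 — the shape is more complex than any degree-1 surface.
Next, by symmetry, every cross-section ⟂ z is a circle, so x, y appear only via x² + y².
Next, against the integer gridlines: it crosses the z-axis at the gridline z = 1; a circular section at z = -1 has radius exactly 1.
Finally, putting this together gives p.

2*x^2 + 2*y^2 + z - 1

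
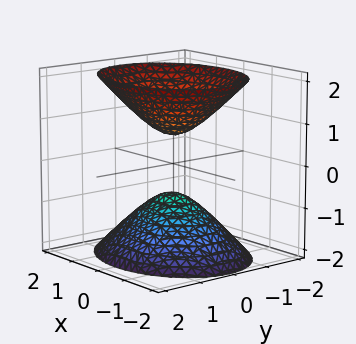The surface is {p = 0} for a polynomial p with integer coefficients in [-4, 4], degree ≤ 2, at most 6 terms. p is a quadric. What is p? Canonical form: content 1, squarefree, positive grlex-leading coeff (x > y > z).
First, there are 2 components. They look like related sheets of one shape, so recover p as a whole.
Then, degree: two separate bowl-shaped sheets opening away from each other; a quadric, so deg p = 2.
Next, symmetries: it's symmetric under y → −y, forcing even powers of y; the x ↦ −x reflection is a symmetry, so x appears only in even powers; mirror symmetry z ↦ −z ⇒ only even powers of z.
Then, observable constraints: no y-intercept at any integer in the box; no x-intercept at any integer in the box.
Finally, assembling these constraints gives the stated polynomial.

2*x^2 + 3*y^2 - 2*z^2 + 1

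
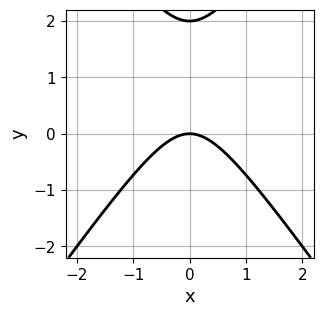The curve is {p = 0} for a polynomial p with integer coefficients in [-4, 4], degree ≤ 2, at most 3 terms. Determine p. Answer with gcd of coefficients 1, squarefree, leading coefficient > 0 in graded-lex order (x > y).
2*x^2 - y^2 + 2*y

The degree is 2 — no degree-1 curve has this shape.
Symmetries: it's symmetric under x → −x, forcing even powers of x.
Reading off the gridlines: it meets the x-axis at x = 0 (among the integer gridlines); the y-axis gridline crossings are at y ∈ {0, 2}.
Solving for integer coefficients yields p as stated.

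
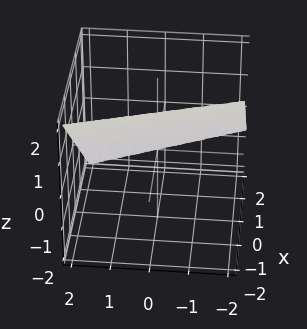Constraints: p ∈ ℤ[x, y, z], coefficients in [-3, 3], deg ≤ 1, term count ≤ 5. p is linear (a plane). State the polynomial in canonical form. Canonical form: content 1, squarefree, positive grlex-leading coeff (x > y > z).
3*x + y + 3*z - 2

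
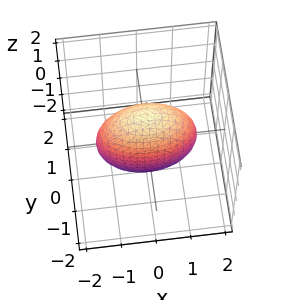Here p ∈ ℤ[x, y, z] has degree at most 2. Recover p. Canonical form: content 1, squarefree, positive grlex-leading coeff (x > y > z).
1. deg p = 2. Bounded and convex; a quadric.
2. Symmetries: mirror symmetry x ↦ −x ⇒ only even powers of x; it's symmetric under y → −y, forcing even powers of y; the z ↦ −z reflection is a symmetry, so z appears only in even powers.
3. Together with the visible shape, these determine p as stated.

x^2 + 3*y^2 + z^2 - 2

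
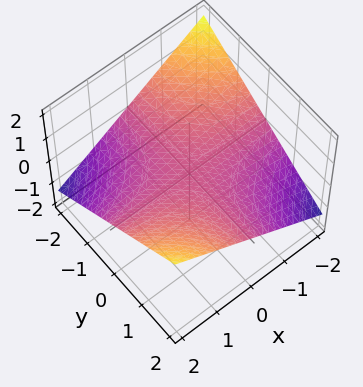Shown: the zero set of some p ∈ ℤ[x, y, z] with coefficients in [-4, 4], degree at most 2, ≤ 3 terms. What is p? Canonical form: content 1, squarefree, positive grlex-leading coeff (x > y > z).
First, deg p = 2.
Then, from the axis intercepts and sections: the visible y-axis segment lies entirely on the surface; every point of the x-axis in the box is on the surface.
Finally, the integer polynomial consistent with all of this is the stated p.

x*y - 3*z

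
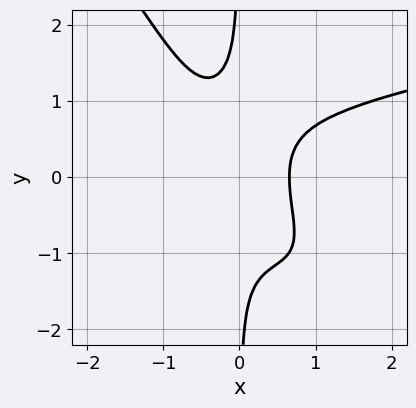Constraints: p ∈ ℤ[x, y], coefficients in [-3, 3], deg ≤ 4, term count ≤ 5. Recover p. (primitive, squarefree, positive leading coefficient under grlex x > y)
3*x^2*y^2 + 2*x*y^3 - 2*x^3 - x^2 + 1

(a) Degree: no degree-3 curve has this shape, so deg p = 4.
(b) Checking where it meets the axes: no y-intercept at any integer in the box.
(c) These observations pin down the coefficients.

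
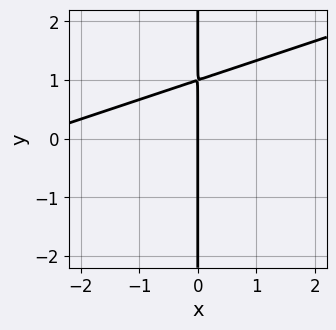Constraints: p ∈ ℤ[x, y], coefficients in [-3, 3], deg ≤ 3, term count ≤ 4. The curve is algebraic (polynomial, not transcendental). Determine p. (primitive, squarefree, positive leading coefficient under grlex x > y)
x^2 - 3*x*y + 3*x

Degree: a generic line meets the curve in up to 2 points, so deg p = 2.
Checking where it meets the axes: it crosses the x-axis at the gridline x = 0; the visible y-axis segment lies entirely on the curve.
These observations pin down the coefficients.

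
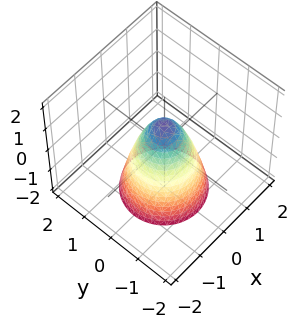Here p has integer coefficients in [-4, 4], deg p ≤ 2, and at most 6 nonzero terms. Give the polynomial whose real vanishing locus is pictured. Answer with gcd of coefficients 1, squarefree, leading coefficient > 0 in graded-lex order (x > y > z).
(a) deg p = 2. No degree-1 surface has this shape.
(b) Symmetry: every cross-section ⟂ z is a circle, so x, y appear only via x² + y².
(c) From the axis intercepts and sections: one z-axis crossing is at z = 1; a circular section at z = -2 has radius between 1 and 2.
(d) Together with the visible shape, these determine p as stated.

2*x^2 + 2*y^2 + z - 1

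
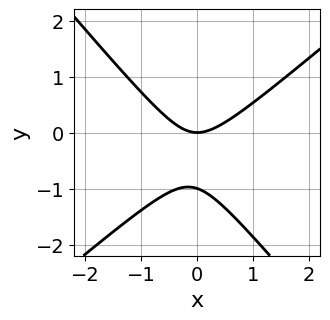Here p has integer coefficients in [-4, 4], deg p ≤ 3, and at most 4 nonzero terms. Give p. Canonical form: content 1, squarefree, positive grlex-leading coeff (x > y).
deg p = 2.
Checking where it meets the axes: it crosses the x-axis at the gridline x = 0; among the integer gridlines, it crosses the y-axis at y ∈ {-1, 0}.
These observations pin down the coefficients.

3*x^2 - x*y - 3*y^2 - 3*y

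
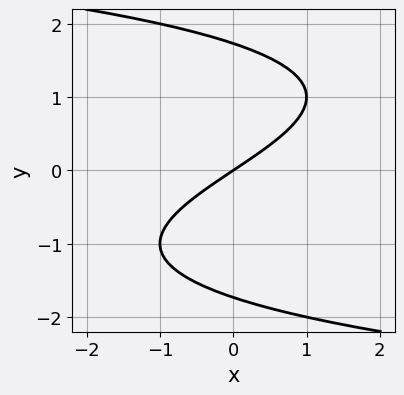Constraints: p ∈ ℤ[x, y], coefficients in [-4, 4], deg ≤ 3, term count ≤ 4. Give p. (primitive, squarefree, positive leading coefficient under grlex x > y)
(a) Degree: no degree-2 curve has this shape, so deg p = 3.
(b) From the visible intercepts: it meets the x-axis at x = 0 (among the integer gridlines); it meets the y-axis at y = 0 (among the integer gridlines).
(c) Solving for integer coefficients yields p as stated.

y^3 + 2*x - 3*y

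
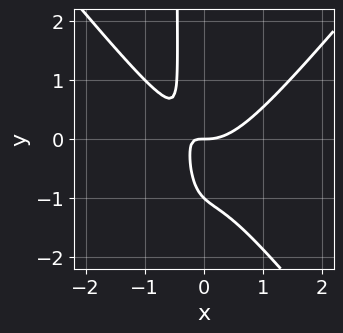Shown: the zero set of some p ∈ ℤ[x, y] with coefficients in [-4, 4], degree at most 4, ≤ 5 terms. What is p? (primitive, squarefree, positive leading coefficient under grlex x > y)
3*x^3 - 2*x*y^2 - 3*x*y - y^2 - y

First, the degree is 3 — no degree-2 curve has this shape.
Next, against the integer gridlines: the y-axis gridline crossings are at y ∈ {-1, 0}; one x-axis crossing is at x = 0.
Finally, putting this together gives p.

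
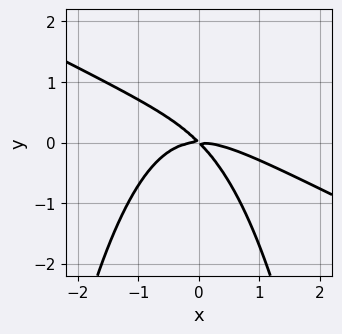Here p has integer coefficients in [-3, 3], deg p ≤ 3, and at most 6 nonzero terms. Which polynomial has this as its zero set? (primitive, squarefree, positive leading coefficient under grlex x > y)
x^3 + 2*x^2*y + 2*x*y + 2*y^2

deg p = 3.
From the visible intercepts: it crosses the x-axis at the gridline x = 0; it meets the y-axis at y = 0 (among the integer gridlines).
The integer polynomial consistent with all of this is the stated p.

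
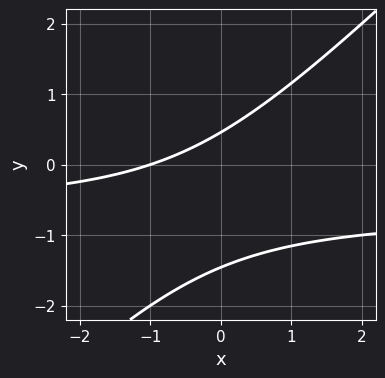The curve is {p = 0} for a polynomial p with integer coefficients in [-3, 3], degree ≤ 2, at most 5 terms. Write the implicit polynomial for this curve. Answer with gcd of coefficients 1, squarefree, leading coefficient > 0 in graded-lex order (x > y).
deg p = 2.
Observable constraints: it meets the x-axis at x = -1 (among the integer gridlines).
The integer polynomial consistent with all of this is the stated p.

3*x*y - 3*y^2 + 2*x - 3*y + 2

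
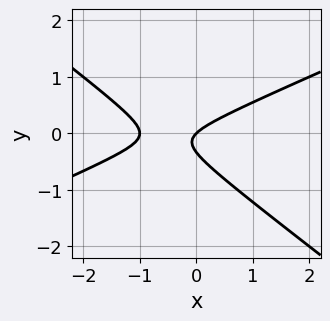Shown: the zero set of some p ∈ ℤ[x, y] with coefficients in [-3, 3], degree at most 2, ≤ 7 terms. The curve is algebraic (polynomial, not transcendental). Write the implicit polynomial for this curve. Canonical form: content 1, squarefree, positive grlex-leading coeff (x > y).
Degree: no degree-1 curve has this shape, so deg p = 2.
From the visible intercepts: the x-axis gridline crossings are at x ∈ {-1, 0}; one y-axis crossing is at y = 0.
Solving for integer coefficients yields p as stated.

x^2 - x*y - 3*y^2 + x - y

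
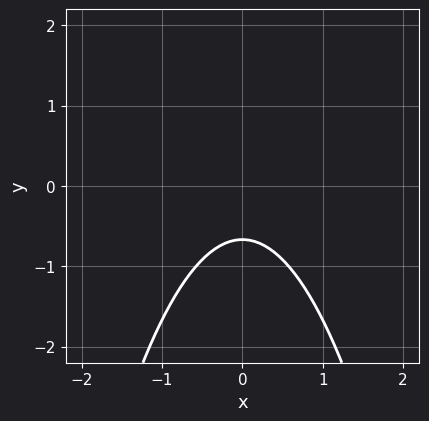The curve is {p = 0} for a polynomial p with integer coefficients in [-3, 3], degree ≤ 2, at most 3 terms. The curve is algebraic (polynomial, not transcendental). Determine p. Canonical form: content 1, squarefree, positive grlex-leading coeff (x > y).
3*x^2 + 3*y + 2

(a) The degree is 2 — no degree-1 curve has this shape.
(b) Symmetries: mirror symmetry x ↦ −x ⇒ only even powers of x.
(c) Observable constraints: the curve avoids every integer x-axis point in the box.
(d) Putting this together gives p.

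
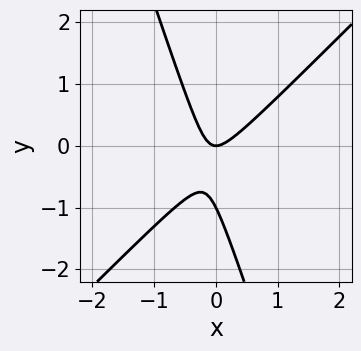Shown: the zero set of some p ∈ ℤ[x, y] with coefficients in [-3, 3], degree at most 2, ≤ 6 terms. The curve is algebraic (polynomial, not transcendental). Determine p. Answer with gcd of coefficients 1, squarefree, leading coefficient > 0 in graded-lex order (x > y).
3*x^2 - 2*x*y - y^2 - y

1. Degree: a generic line meets the curve in up to 2 points, so deg p = 2.
2. From the axis intercepts and sections: among the integer gridlines, it crosses the y-axis at y ∈ {-1, 0}; one x-axis crossing is at x = 0.
3. Together with the visible shape, these determine p as stated.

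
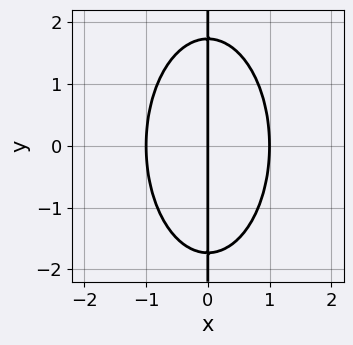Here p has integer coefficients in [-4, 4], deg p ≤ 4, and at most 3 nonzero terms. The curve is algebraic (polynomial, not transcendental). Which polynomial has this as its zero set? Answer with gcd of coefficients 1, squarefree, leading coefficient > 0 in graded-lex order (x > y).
(a) deg p = 3. A generic line meets the curve in up to 3 points.
(b) Symmetries: the y ↦ −y reflection is a symmetry, so y appears only in even powers.
(c) Against the integer gridlines: the x-axis gridline crossings are at x ∈ {-1, 0, 1}; the visible y-axis segment lies entirely on the curve.
(d) Assembling these constraints gives the stated polynomial.

3*x^3 + x*y^2 - 3*x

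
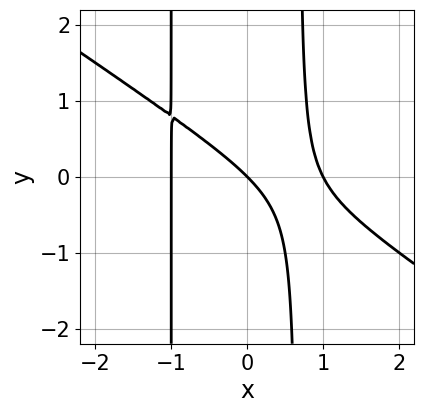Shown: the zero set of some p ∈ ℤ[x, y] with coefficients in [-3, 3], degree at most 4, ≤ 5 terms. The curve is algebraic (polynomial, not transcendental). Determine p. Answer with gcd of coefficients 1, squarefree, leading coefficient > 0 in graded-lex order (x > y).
First, the degree is 3 — the shape is more complex than any degree-2 curve.
Next, against the integer gridlines: among the integer gridlines, it crosses the x-axis at x ∈ {-1, 0, 1}; one y-axis crossing is at y = 0.
Finally, matching integer coefficients to the picture gives p.

2*x^3 + 3*x^2*y + x*y - 2*x - 2*y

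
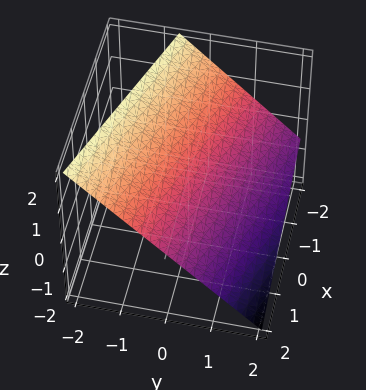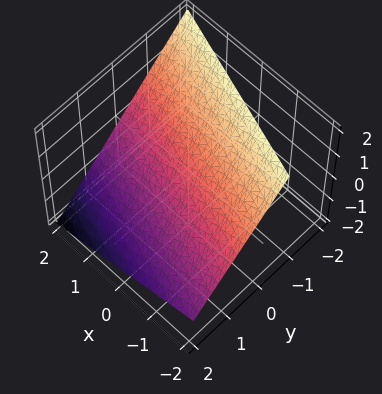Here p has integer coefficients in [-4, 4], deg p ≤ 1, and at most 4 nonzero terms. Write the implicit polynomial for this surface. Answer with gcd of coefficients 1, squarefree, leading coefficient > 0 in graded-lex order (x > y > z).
x + 3*y + 3*z - 2

1. Degree: the surface is flat (a plane), so deg p = 1.
2. Reading off the gridlines: one x-axis crossing is at x = 2.
3. The integer polynomial consistent with all of this is the stated p.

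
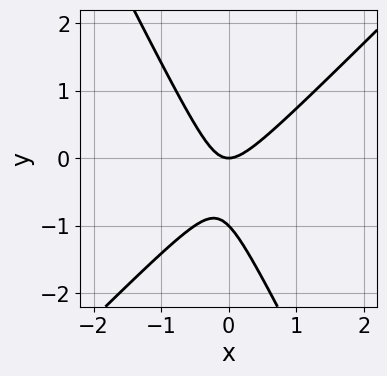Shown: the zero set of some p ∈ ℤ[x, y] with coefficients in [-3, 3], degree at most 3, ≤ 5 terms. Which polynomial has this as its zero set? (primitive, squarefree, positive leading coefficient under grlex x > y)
First, the degree is 2 — a generic line meets the curve in up to 2 points.
Then, from the visible intercepts: the y-axis gridline crossings are at y ∈ {-1, 0}; it crosses the x-axis at the gridline x = 0.
Finally, together with the visible shape, these determine p as stated.

2*x^2 - x*y - y^2 - y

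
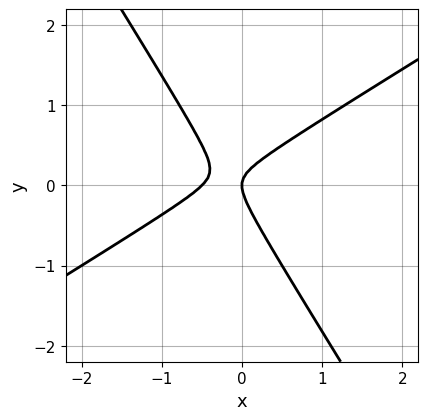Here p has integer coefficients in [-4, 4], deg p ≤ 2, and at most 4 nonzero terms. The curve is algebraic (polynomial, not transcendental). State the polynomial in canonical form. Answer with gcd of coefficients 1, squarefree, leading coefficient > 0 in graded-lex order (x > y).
2*x^2 - 2*x*y - 2*y^2 + x

Degree: no degree-1 curve has this shape, so deg p = 2.
Reading off the gridlines: it meets the y-axis at y = 0 (among the integer gridlines); it crosses the x-axis at the gridline x = 0.
Solving for integer coefficients yields p as stated.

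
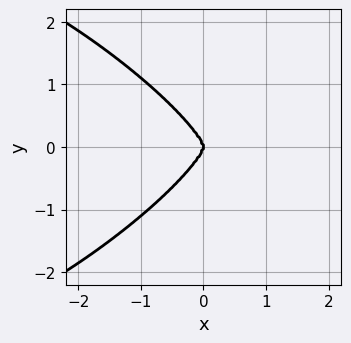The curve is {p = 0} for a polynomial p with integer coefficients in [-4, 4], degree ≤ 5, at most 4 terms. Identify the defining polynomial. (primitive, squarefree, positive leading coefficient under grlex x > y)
Degree: the shape is more complex than any degree-3 curve, so deg p = 4.
Symmetries: the y ↦ −y reflection is a symmetry, so y appears only in even powers.
Observable constraints: it meets the y-axis at y = 0 (among the integer gridlines); it meets the x-axis at x = 0 (among the integer gridlines).
Matching integer coefficients to the picture gives p.

x^4 - 2*x^2*y^2 + 3*y^4 + 3*x^3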